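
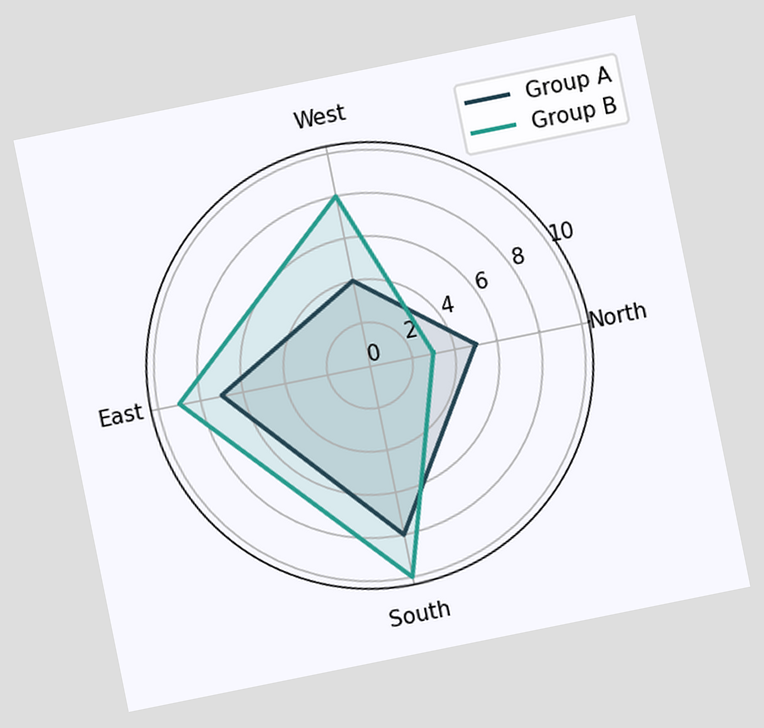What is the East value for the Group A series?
The chart is tilted about 11° counter-clockwise. On the East axis, Group A reaches 7.

7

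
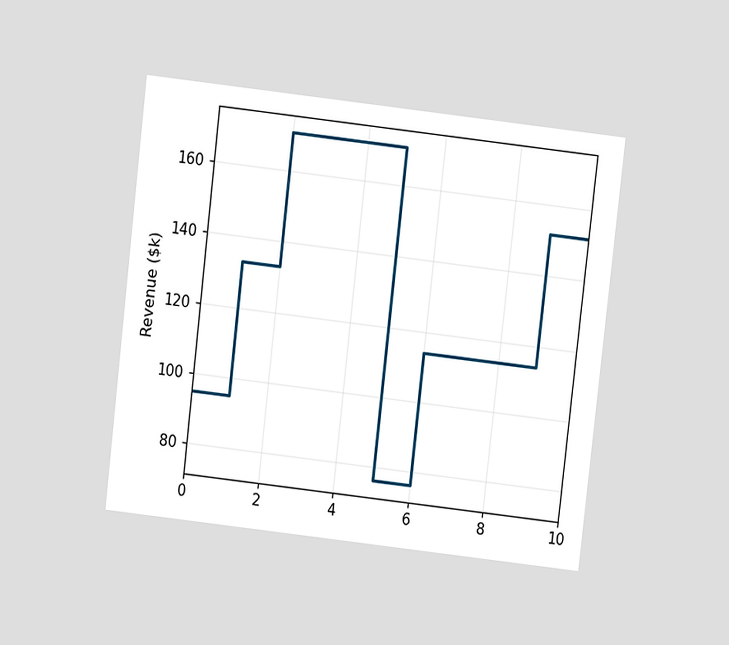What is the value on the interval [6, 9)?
$114k

The chart is tilted about 7° clockwise and viewed slightly from above. On [6, 9) the step sits at $114k.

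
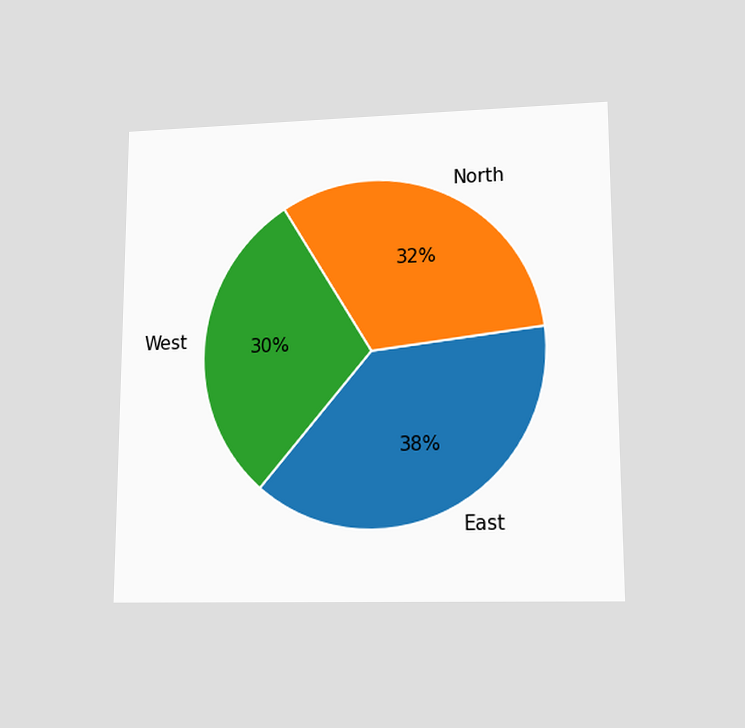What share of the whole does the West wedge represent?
The chart is viewed at a slight angle. The West slice takes up 30% of the pie.

30%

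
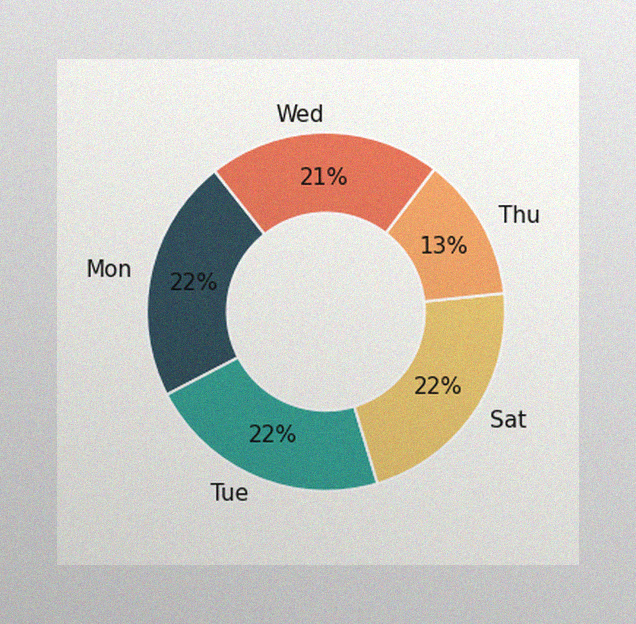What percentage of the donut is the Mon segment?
The image has some photo noise and uneven lighting. The Mon segment takes up 22% of the ring.

22%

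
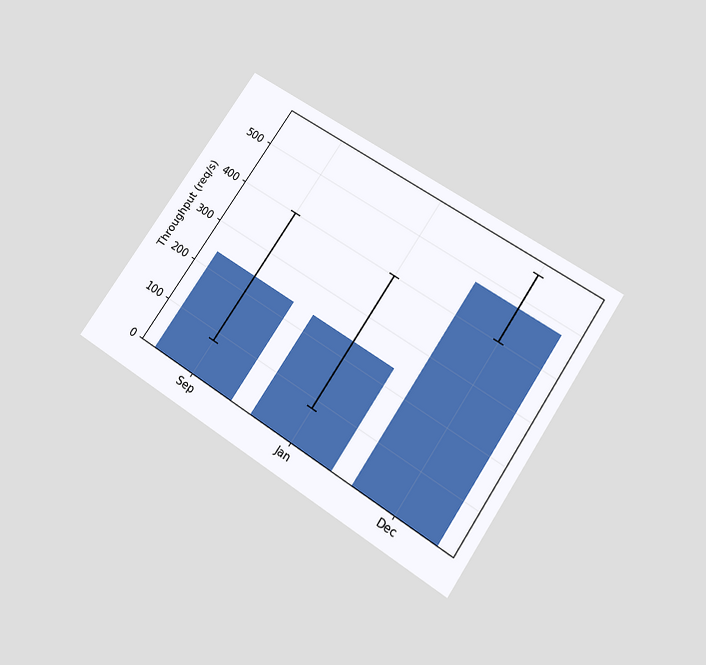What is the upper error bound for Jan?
The chart is tilted about 34° clockwise and viewed slightly from below. The Jan bar's upper whisker reaches 400req/s.

400req/s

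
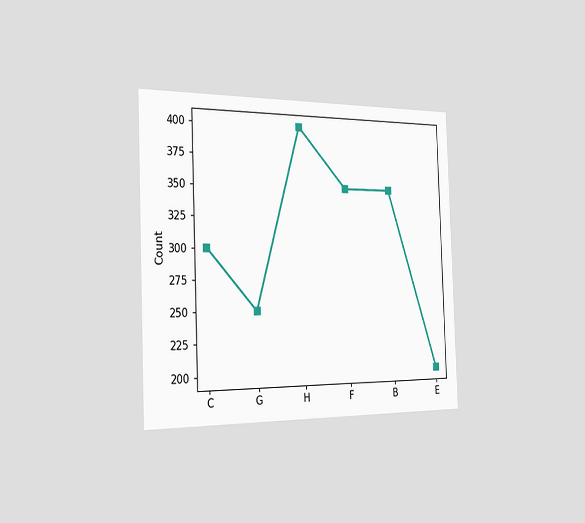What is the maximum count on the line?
The chart is tilted about 2° counter-clockwise and viewed slightly from the left. The highest point is at H, and reading across to the y-axis gives 400.

400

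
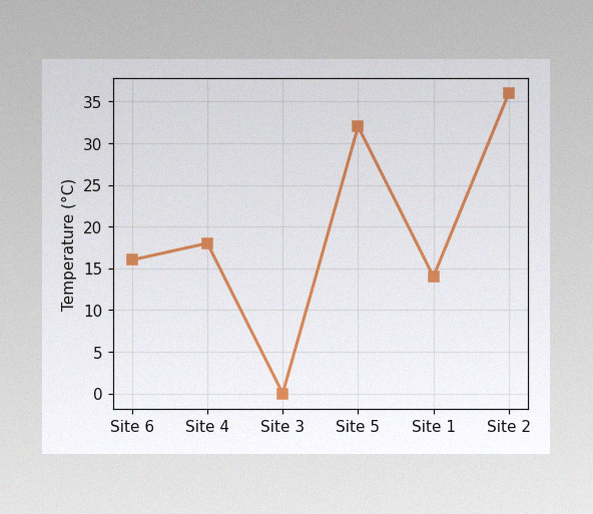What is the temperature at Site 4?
18°C

The image has some photo noise and uneven lighting. At Site 4, the line is at 18°C.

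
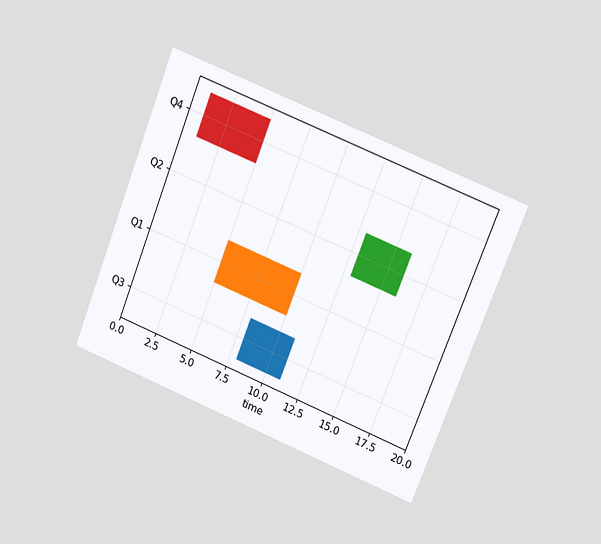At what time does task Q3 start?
The chart is tilted about 21° clockwise and viewed at a slight angle. The Q3 bar begins at t=8.

8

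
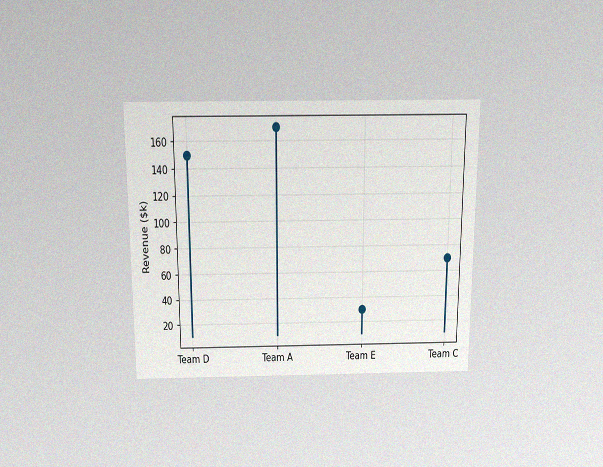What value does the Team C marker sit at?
$70k

The chart is viewed slightly from above, with some photo noise. The Team C marker sits at $70k.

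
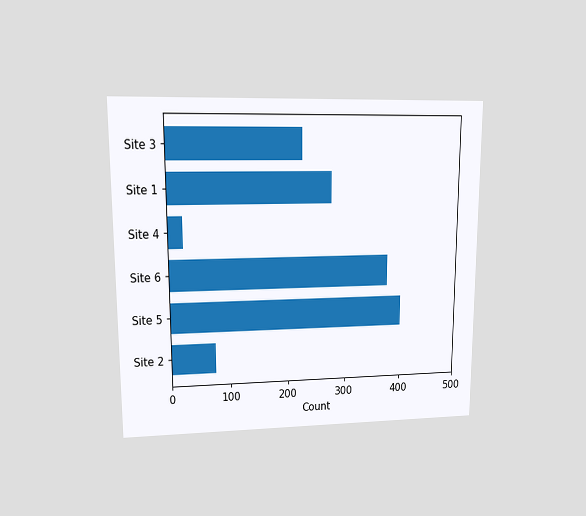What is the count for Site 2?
The chart is viewed at a slight angle. Reading along the chart's x-axis, the Site 2 bar reaches 75.

75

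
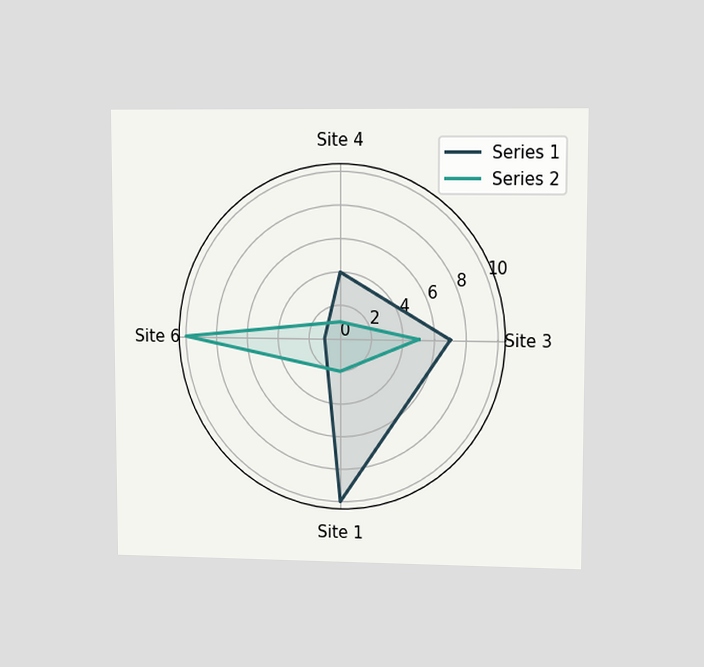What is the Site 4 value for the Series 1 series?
The chart is viewed at a slight angle. On the Site 4 axis, Series 1 reaches 4.

4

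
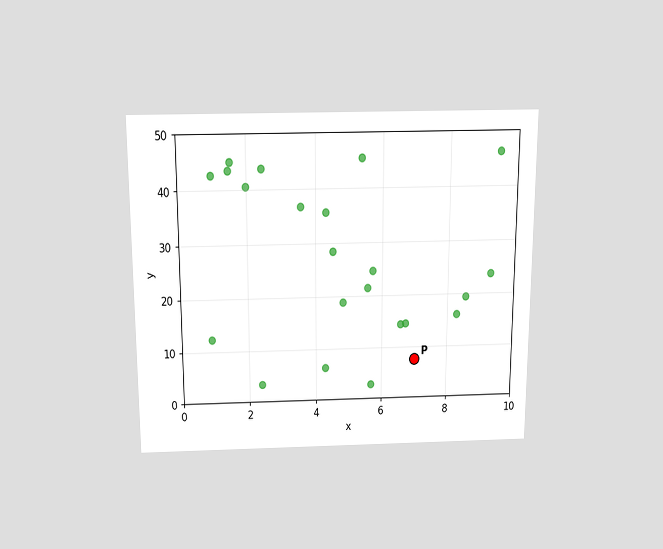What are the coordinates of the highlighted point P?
The chart is viewed slightly from above. Following the gridlines from P to each axis, P sits at (7, 7.5).

(7, 7.5)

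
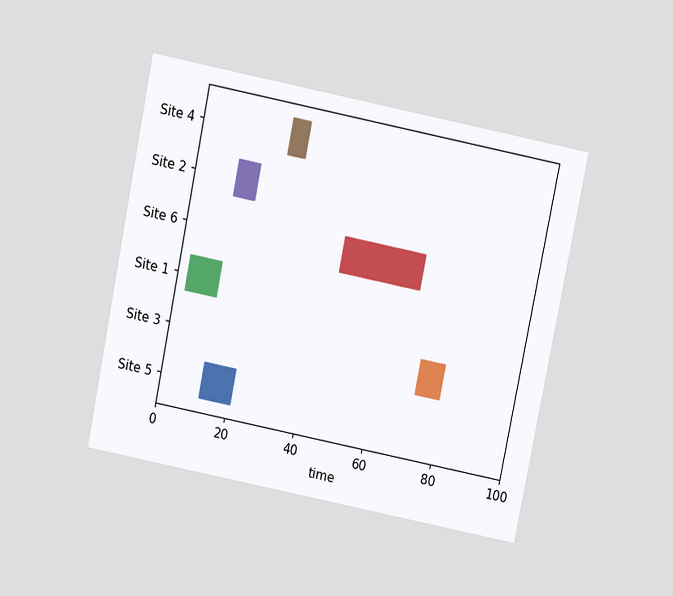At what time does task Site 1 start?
3

The chart is tilted about 11° clockwise and viewed slightly from above. The Site 1 bar begins at t=3.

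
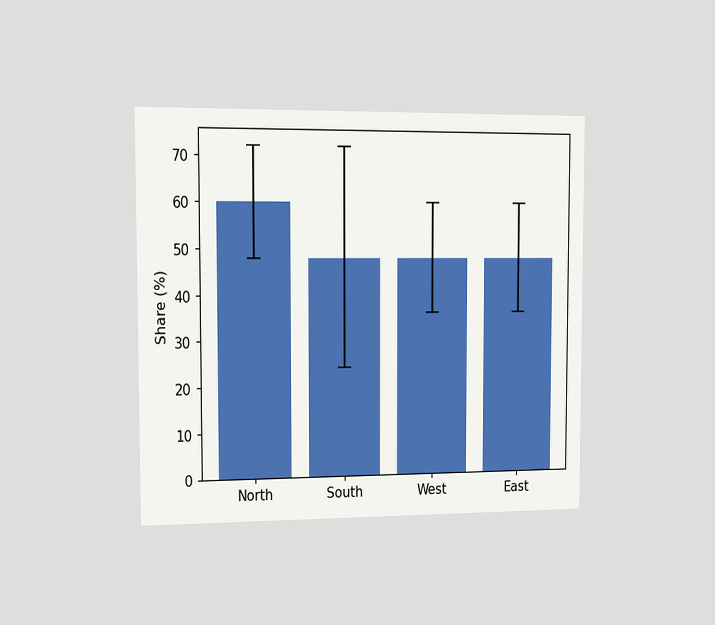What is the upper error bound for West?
The chart is viewed slightly from the left. The West bar's upper whisker reaches 60%.

60%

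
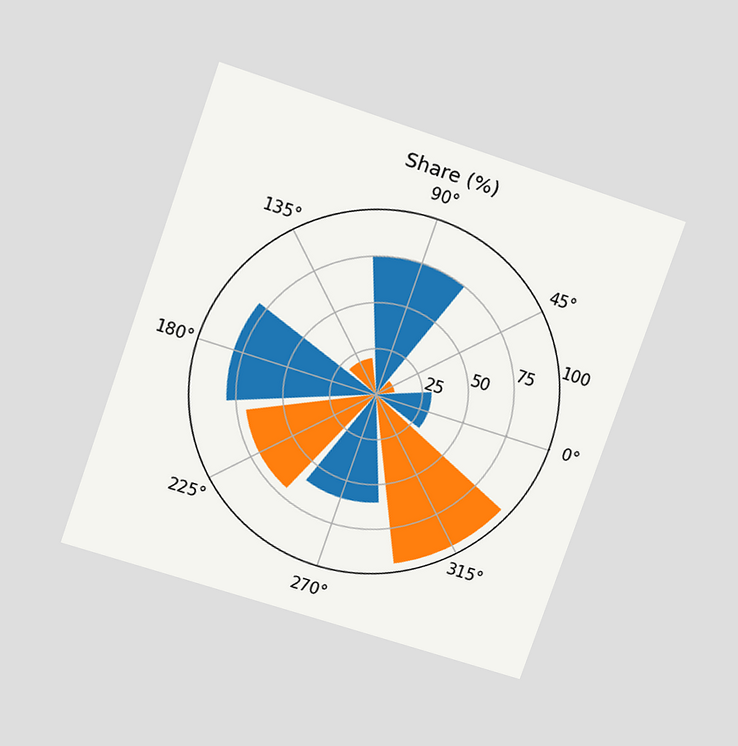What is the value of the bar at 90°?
The chart is tilted about 19° clockwise and viewed slightly from above. The bar at 90° reaches 75% on the radial axis.

75%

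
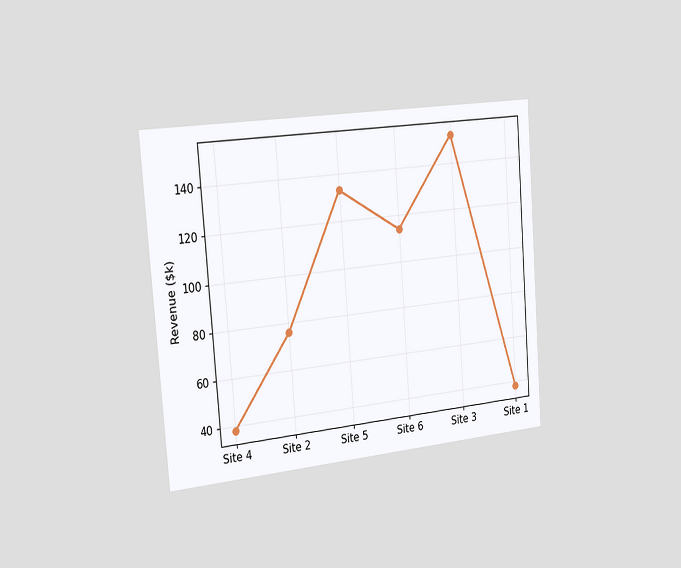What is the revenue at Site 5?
$133k

The chart is tilted about 4° counter-clockwise and viewed slightly from the left. At Site 5, the line is at $133k.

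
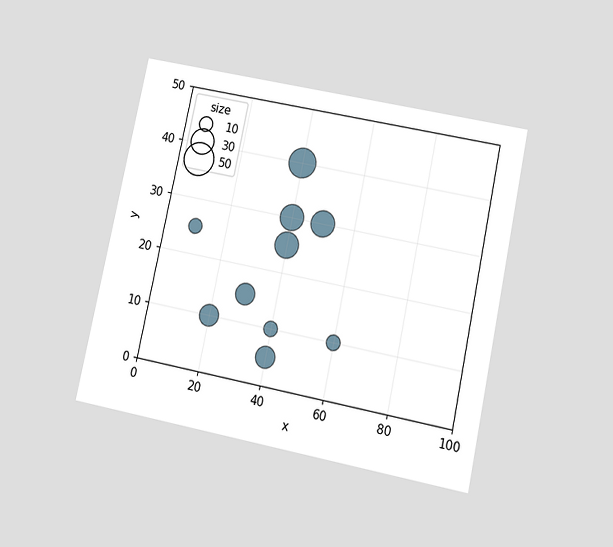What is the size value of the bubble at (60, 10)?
The chart is tilted about 12° clockwise and viewed slightly from below. Matching the bubble at (60, 10) against the size legend gives 10.

10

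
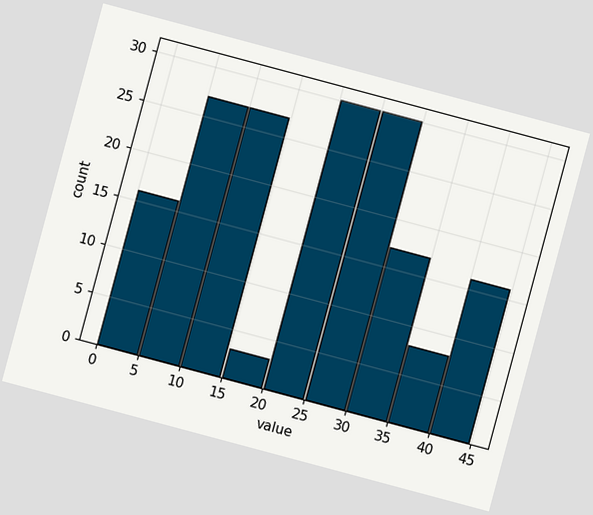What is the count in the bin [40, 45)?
The chart is tilted about 15° clockwise. The [40, 45) bin has height 16.

16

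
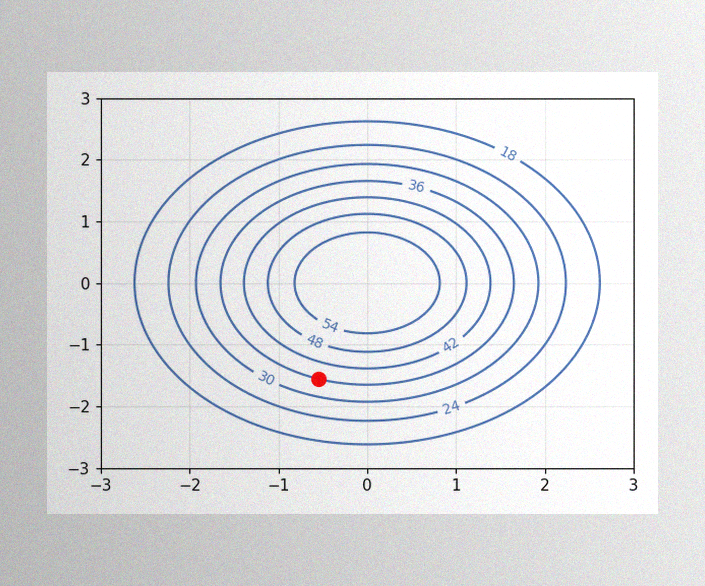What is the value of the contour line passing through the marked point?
The image has some photo noise and uneven lighting. The marked point sits on the contour labelled 36.

36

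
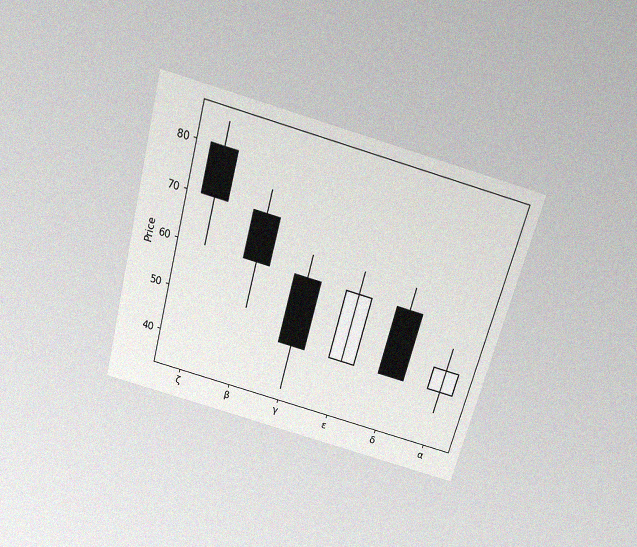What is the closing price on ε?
60

The chart is tilted about 15° clockwise and viewed slightly from above, with some photo noise. The ε candle closes at 60.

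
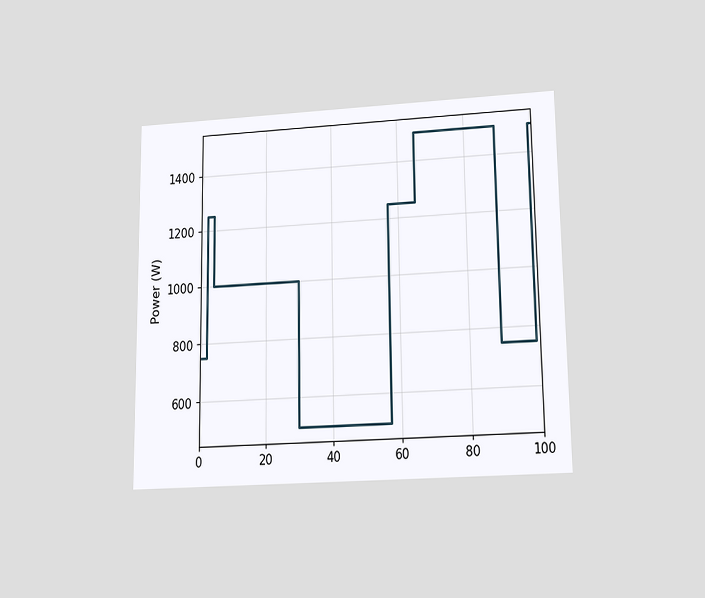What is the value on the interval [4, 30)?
The chart is viewed slightly from below. On [4, 30) the step sits at 1000W.

1000W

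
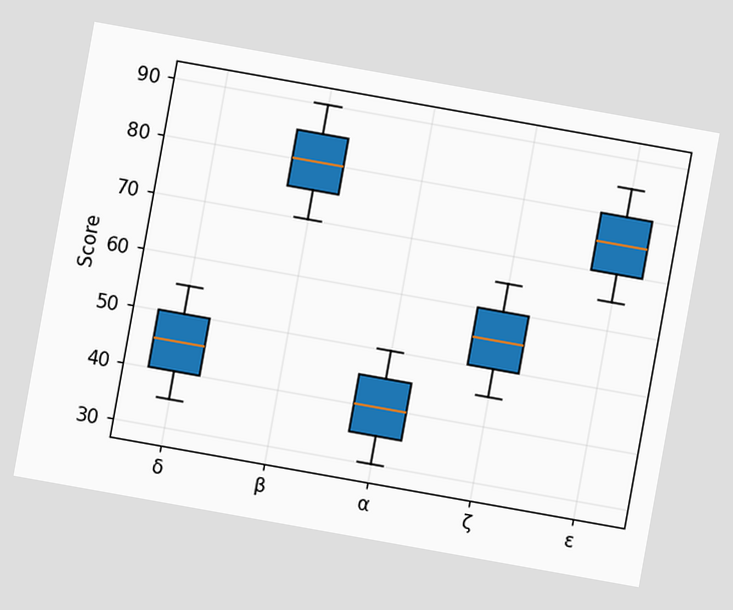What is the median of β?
The chart is tilted about 10° clockwise. The median line in the β box sits at 80.

80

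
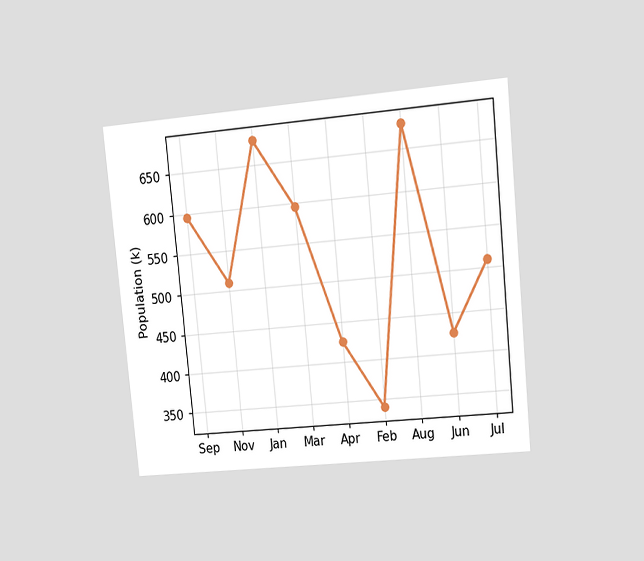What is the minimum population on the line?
340k

The chart is tilted about 6° counter-clockwise and viewed at a slight angle. The lowest point is at Feb, and reading across to the y-axis gives 340k.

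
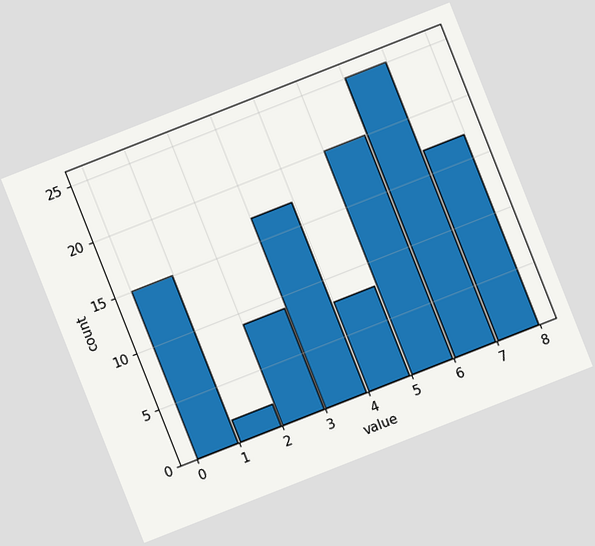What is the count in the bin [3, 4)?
The chart is tilted about 21° counter-clockwise. The [3, 4) bin has height 17.

17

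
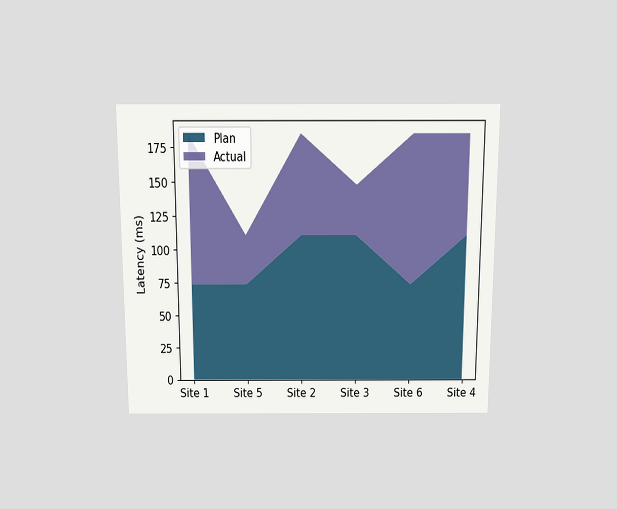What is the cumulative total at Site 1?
185ms

The chart is viewed slightly from above. The stacked total at Site 1 reaches 185ms.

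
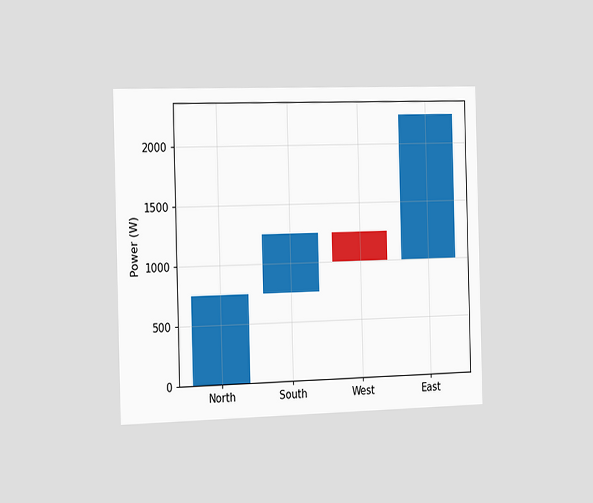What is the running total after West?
1000W

The chart is viewed slightly from the left. After West the running total reaches 1000W.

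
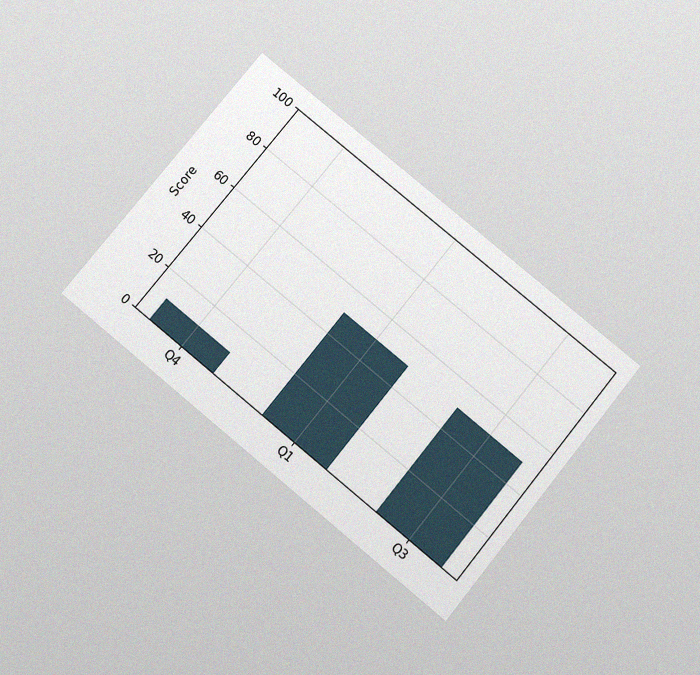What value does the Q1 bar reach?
The chart is tilted about 39° clockwise and viewed slightly from below, with some photo noise. Reading along the chart's y-axis, the Q1 bar reaches 50.

50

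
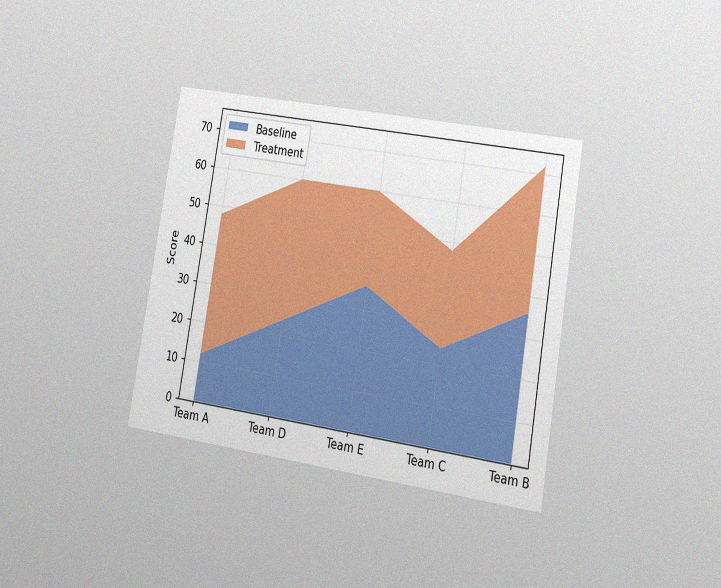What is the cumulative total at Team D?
60

The chart is tilted about 10° clockwise and viewed slightly from the right, with some photo noise. The stacked total at Team D reaches 60.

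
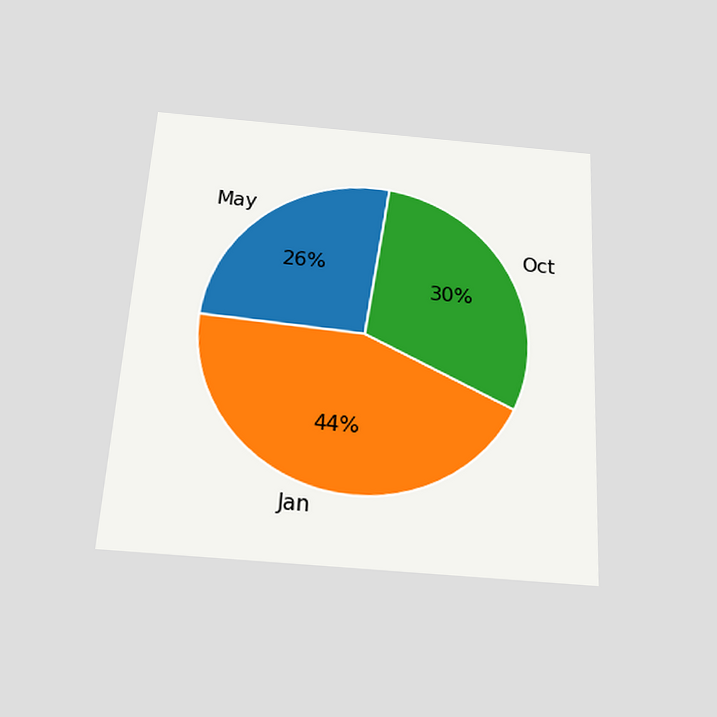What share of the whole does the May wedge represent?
The chart is tilted about 3° clockwise and viewed slightly from below. The May slice takes up 26% of the pie.

26%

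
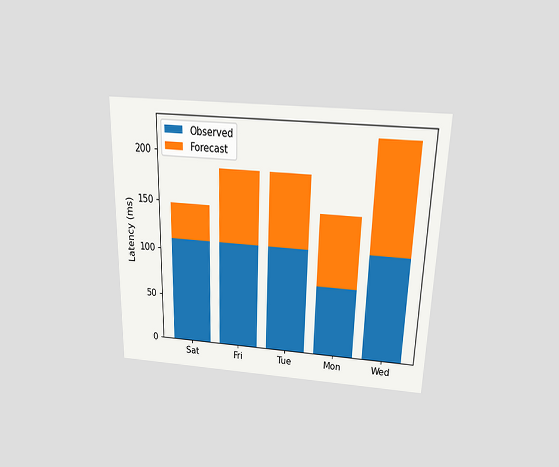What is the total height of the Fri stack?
185ms

The chart is viewed slightly from above. The Fri stack's top reaches 185ms on the y-axis.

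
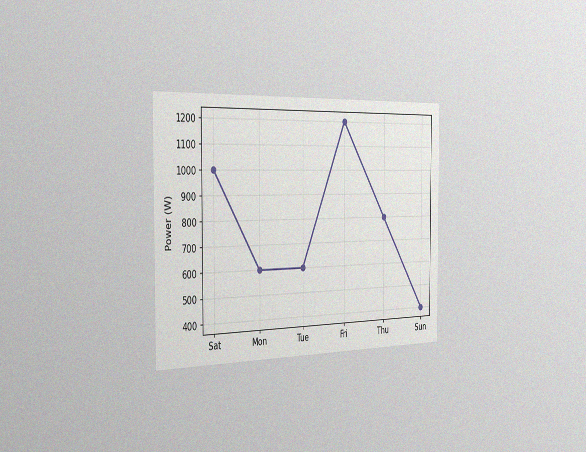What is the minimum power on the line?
The chart is viewed slightly from the left, with some photo noise. The lowest point is at Sun, and reading across to the y-axis gives 400W.

400W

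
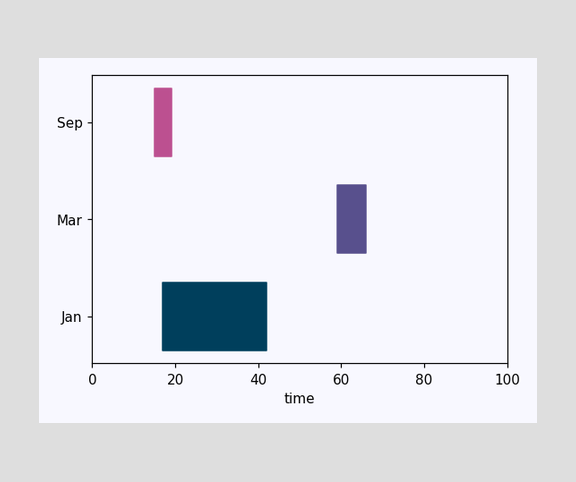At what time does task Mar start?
59

The Mar bar begins at t=59.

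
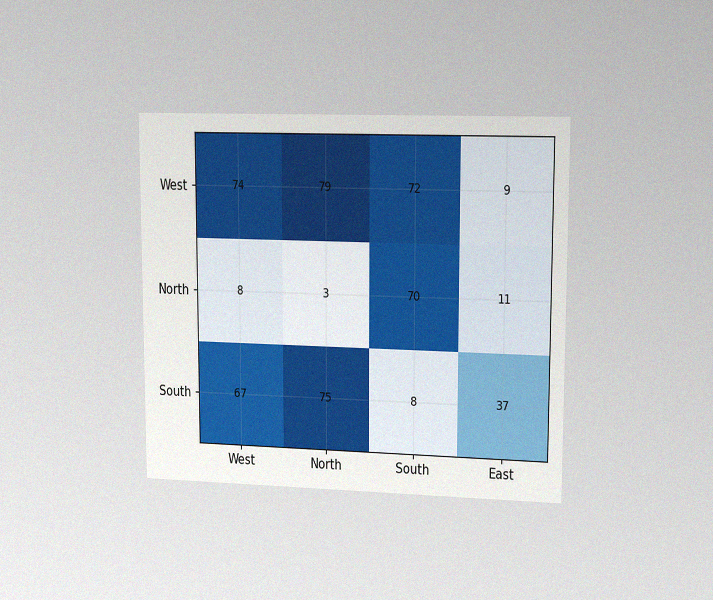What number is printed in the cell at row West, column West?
The chart is viewed slightly from the right, with some photo noise. The (West, West) cell reads 74.

74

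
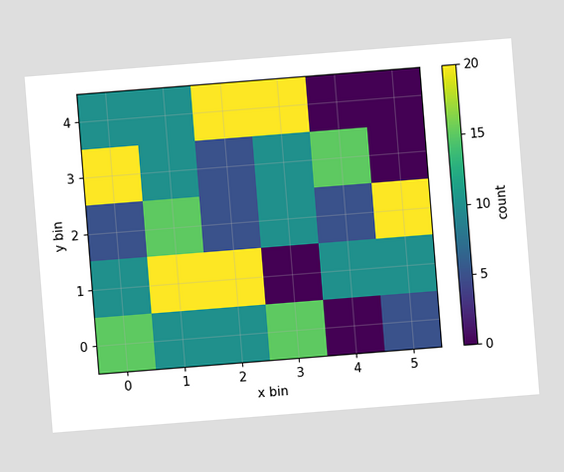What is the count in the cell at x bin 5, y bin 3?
0

The chart is tilted about 5° counter-clockwise. Matching the cell (5, 3) against the colorbar gives 0.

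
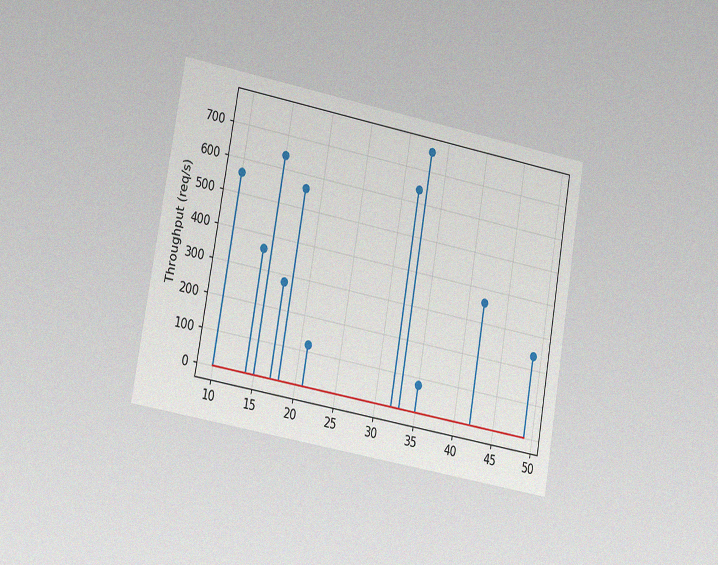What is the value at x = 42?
360req/s

The chart is tilted about 10° clockwise and viewed slightly from the left, with some photo noise. The stem at x=42 reaches 360req/s.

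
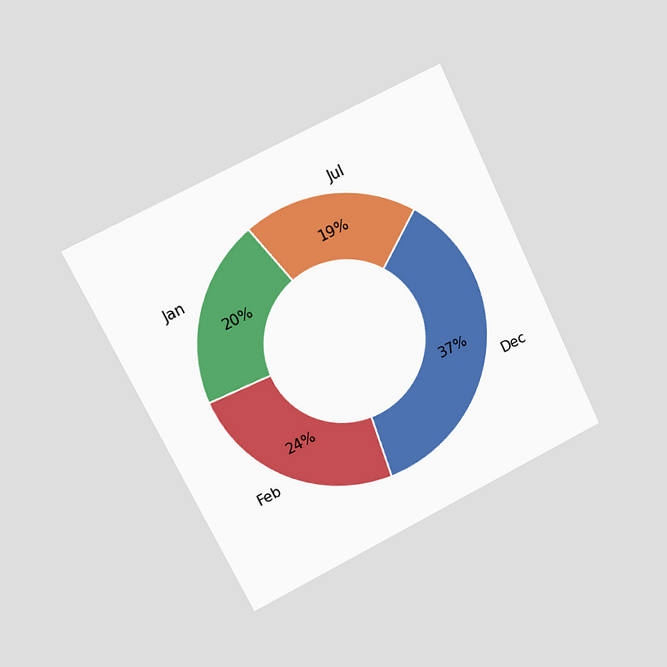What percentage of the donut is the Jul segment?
19%

The chart is tilted about 26° counter-clockwise and viewed slightly from the left. The Jul segment takes up 19% of the ring.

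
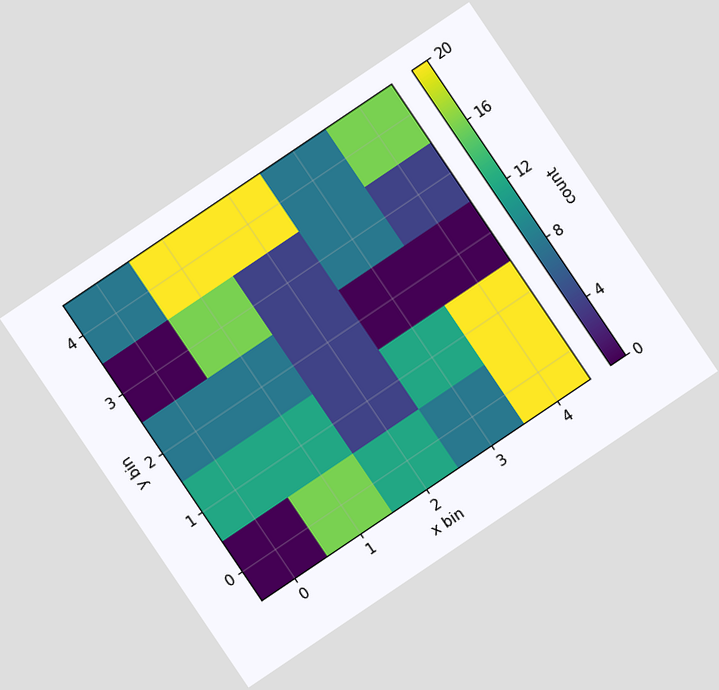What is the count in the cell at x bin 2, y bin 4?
20

The chart is tilted about 34° counter-clockwise. Matching the cell (2, 4) against the colorbar gives 20.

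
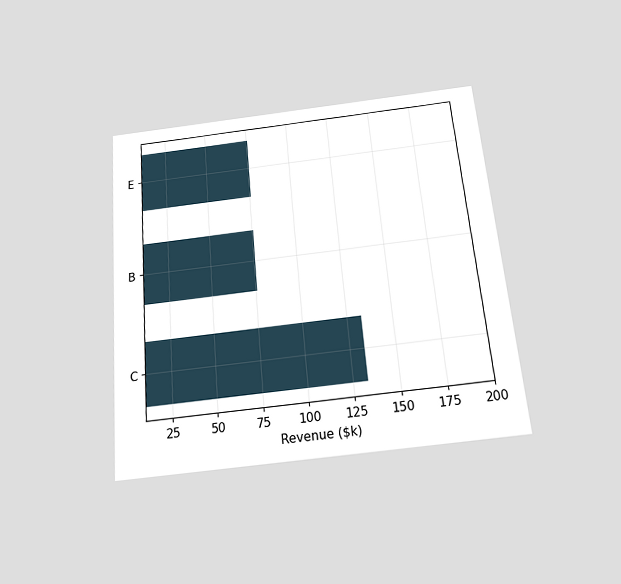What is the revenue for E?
The chart is tilted about 5° counter-clockwise and viewed slightly from below. Reading along the chart's x-axis, the E bar reaches $76k.

$76k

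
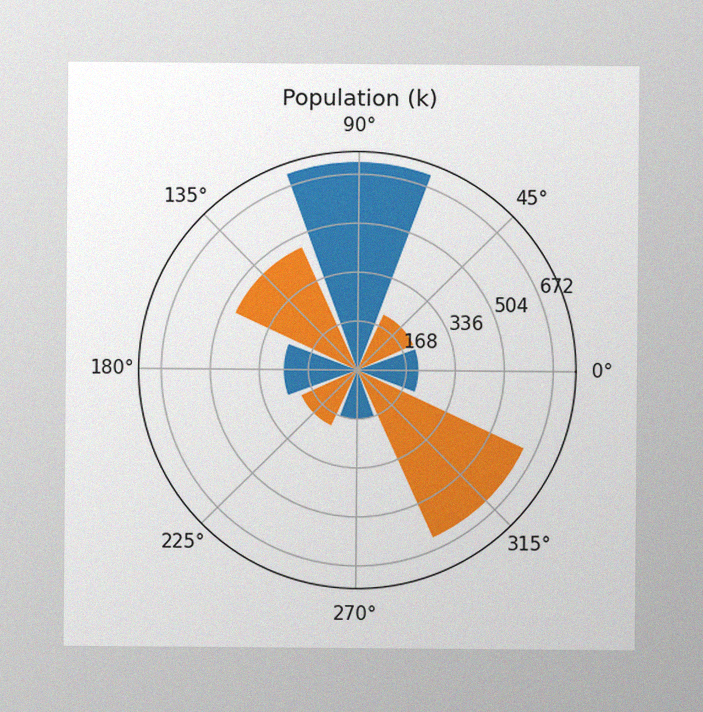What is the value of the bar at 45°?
The image has some photo noise and uneven lighting. The bar at 45° reaches 210k on the radial axis.

210k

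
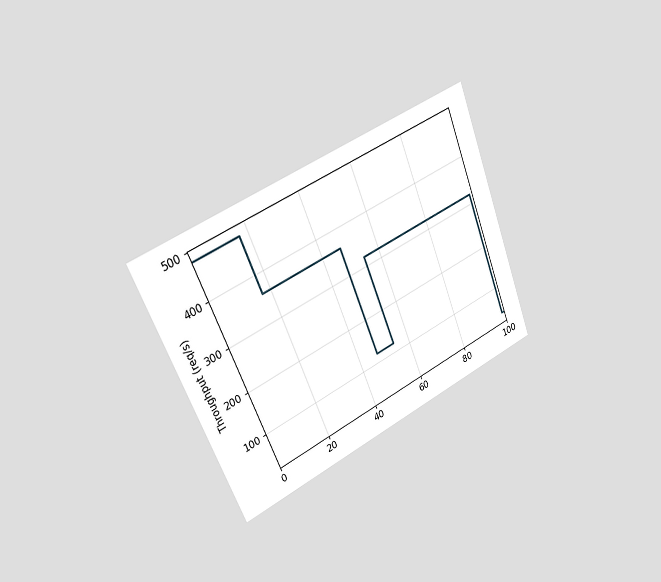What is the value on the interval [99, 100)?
40req/s

The chart is tilted about 22° counter-clockwise and viewed slightly from the left. On [99, 100) the step sits at 40req/s.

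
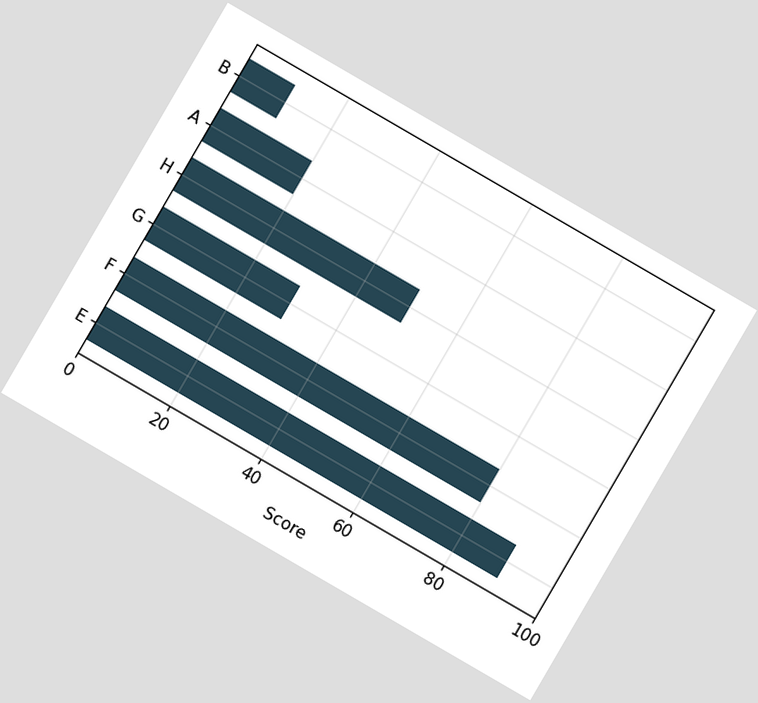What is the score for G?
The chart is tilted about 30° clockwise. Reading along the chart's x-axis, the G bar reaches 30.

30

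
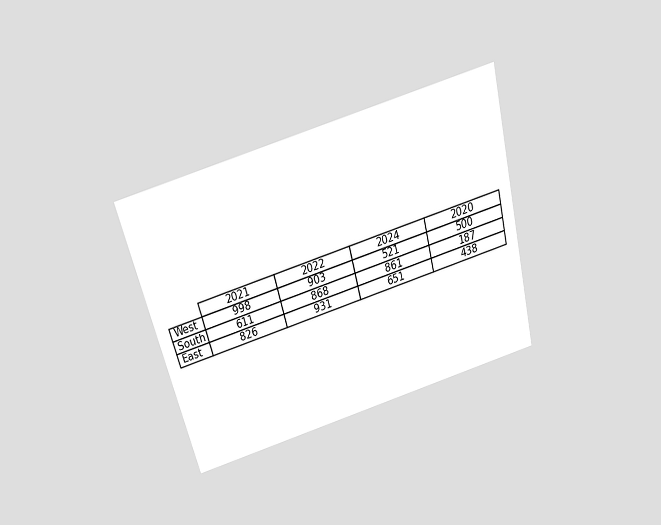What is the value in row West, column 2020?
The chart is tilted about 15° counter-clockwise and viewed slightly from above. The (West, 2020) cell reads 500.

500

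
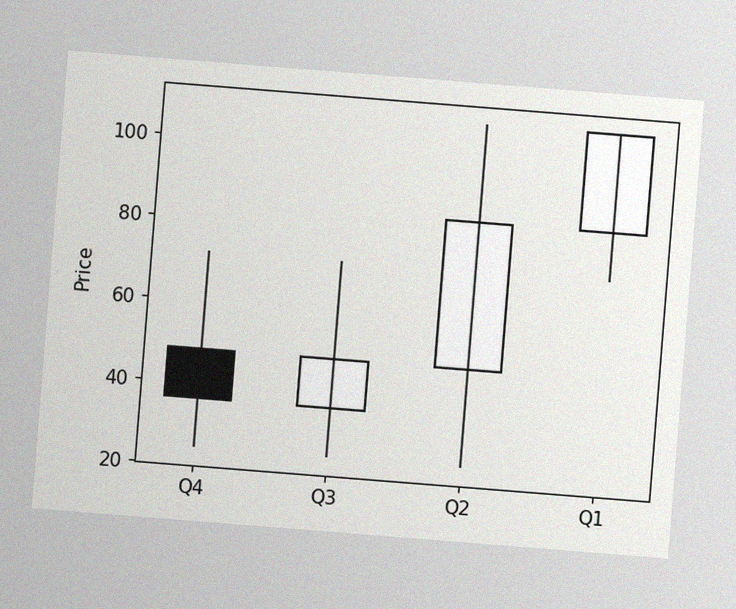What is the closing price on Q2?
The chart is tilted about 5° clockwise, with some photo noise. The Q2 candle closes at 84.

84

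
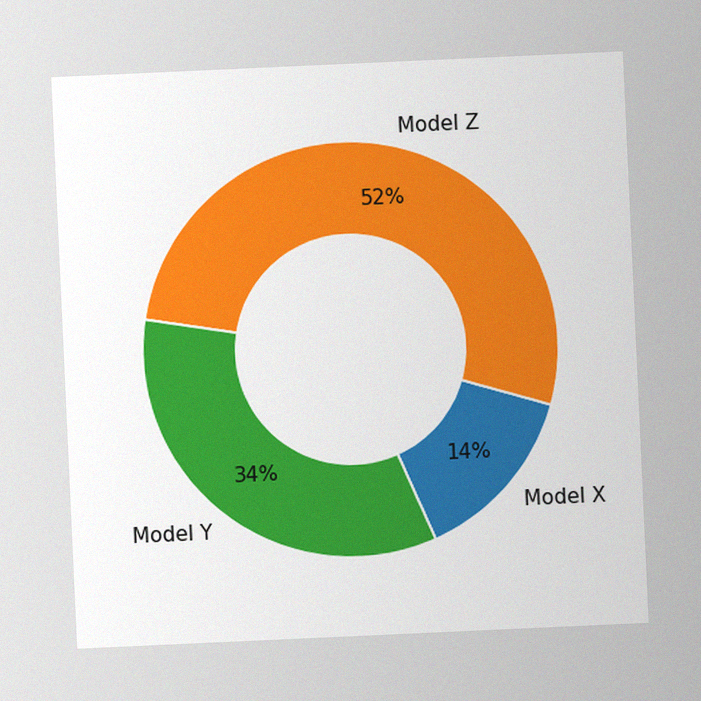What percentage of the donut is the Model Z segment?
52%

The chart is tilted about 3° counter-clockwise, with some photo noise. The Model Z segment takes up 52% of the ring.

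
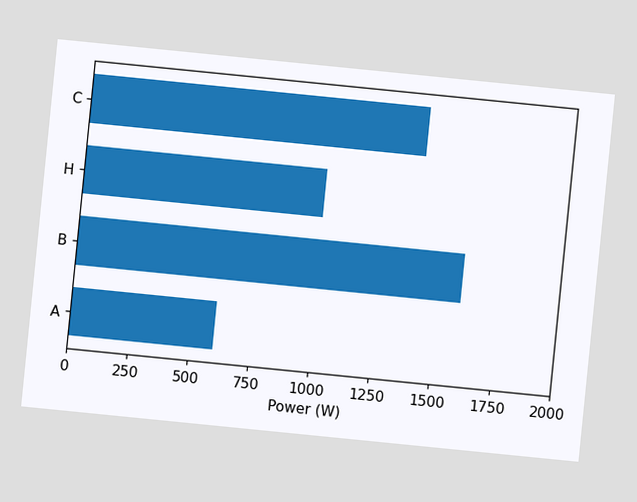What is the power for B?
1600W

The chart is tilted about 6° clockwise. Reading along the chart's x-axis, the B bar reaches 1600W.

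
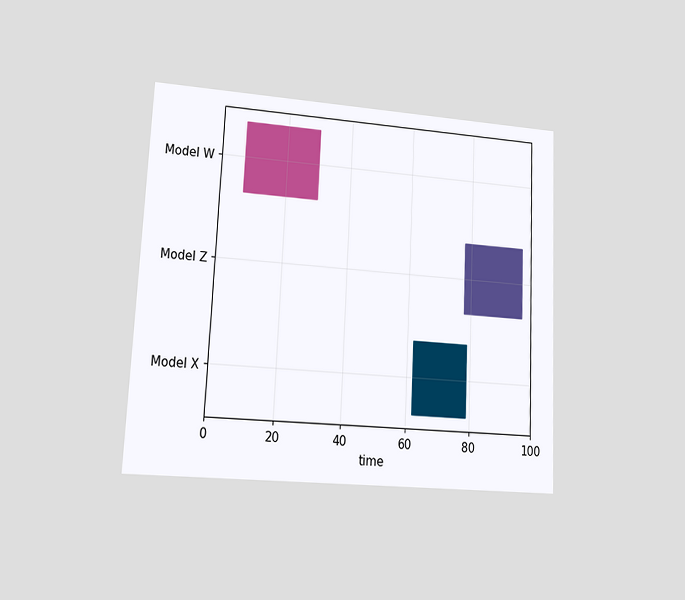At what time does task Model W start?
7

The chart is tilted about 3° clockwise and viewed at a slight angle. The Model W bar begins at t=7.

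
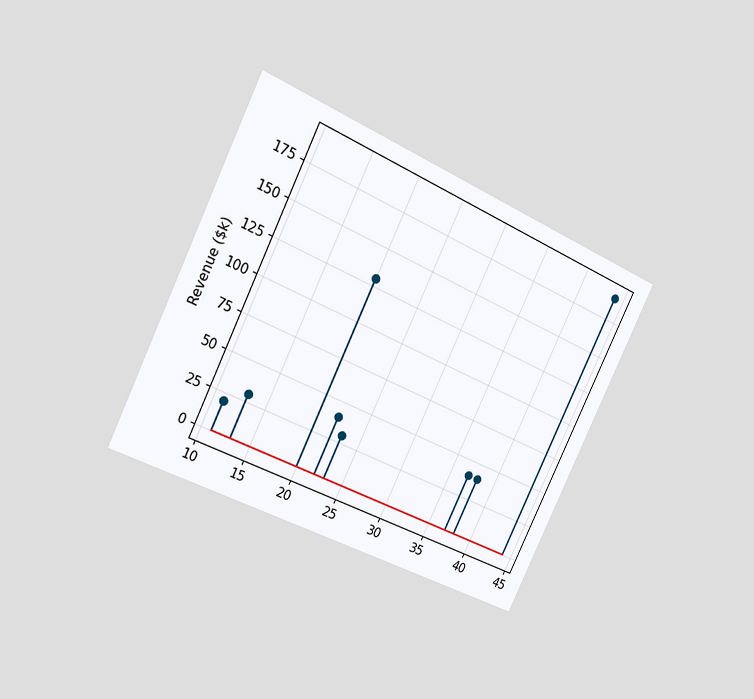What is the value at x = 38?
The chart is tilted about 25° clockwise and viewed slightly from the left. The stem at x=38 reaches $40k.

$40k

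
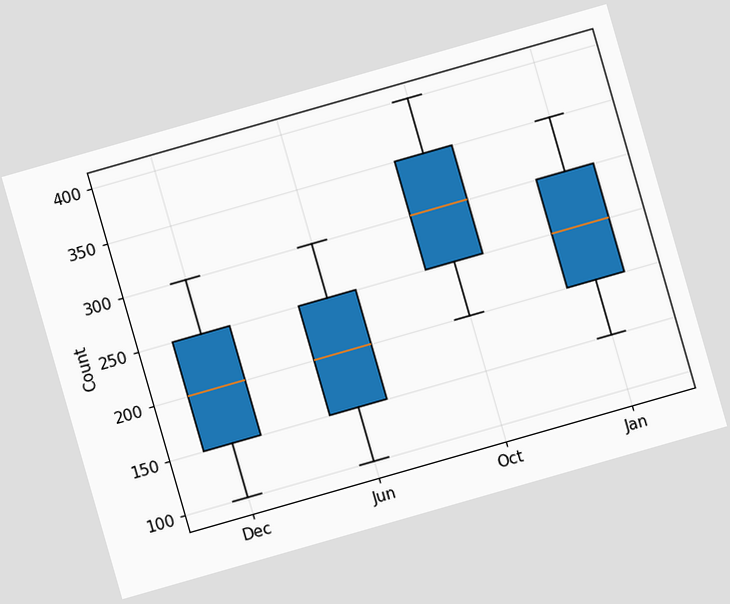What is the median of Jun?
The chart is tilted about 16° counter-clockwise. The median line in the Jun box sits at 200.

200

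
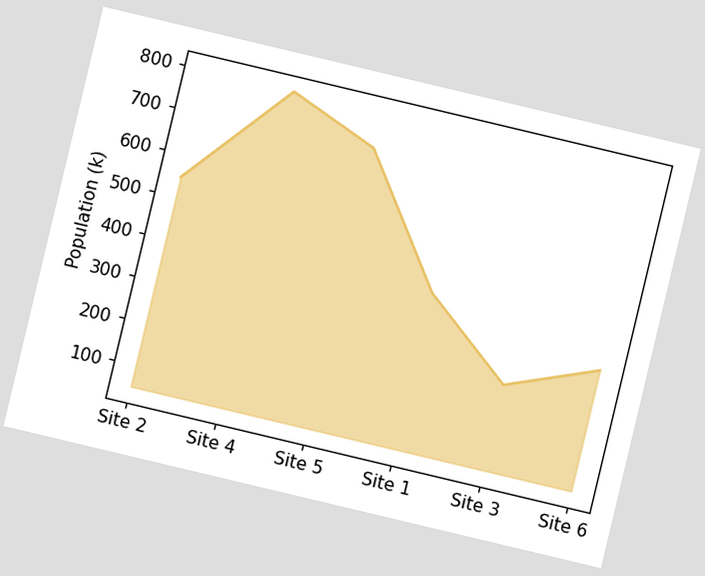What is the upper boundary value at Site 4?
The chart is tilted about 13° clockwise. At Site 4 the upper boundary is at 798k.

798k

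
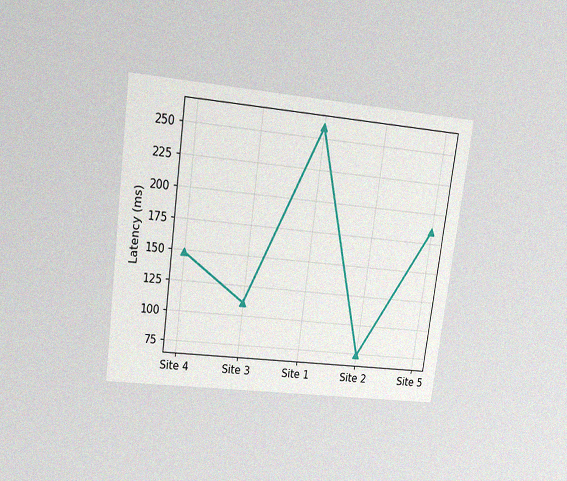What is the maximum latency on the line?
The chart is tilted about 8° clockwise and viewed slightly from above, with some photo noise. The highest point is at Site 1, and reading across to the y-axis gives 259ms.

259ms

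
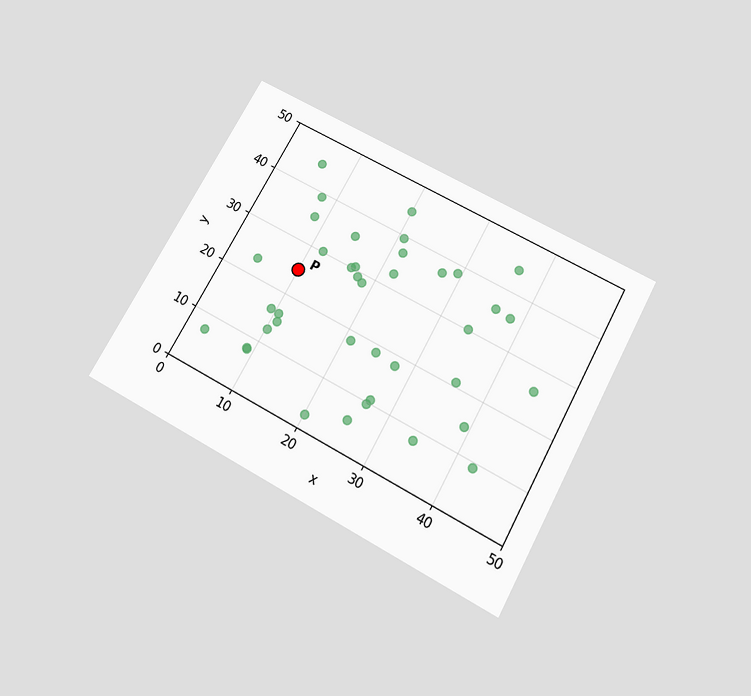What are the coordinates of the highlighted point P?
(10, 25)

The chart is tilted about 29° clockwise and viewed slightly from below. Following the gridlines from P to each axis, P sits at (10, 25).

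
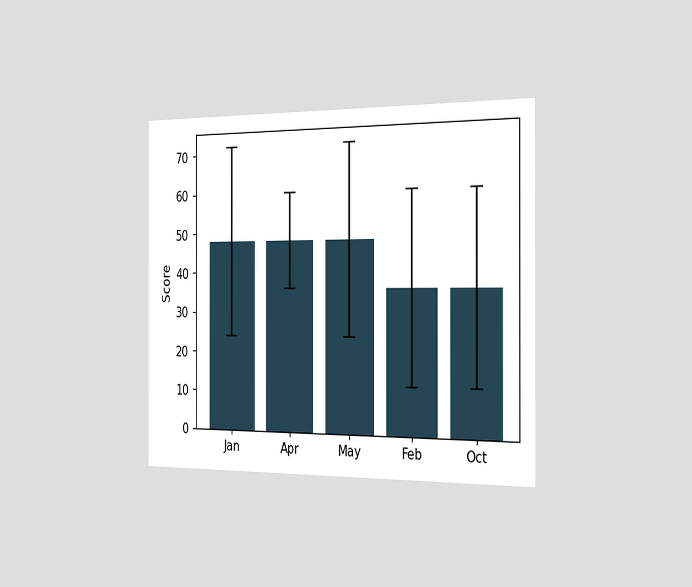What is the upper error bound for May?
72

The chart is viewed slightly from the right. The May bar's upper whisker reaches 72.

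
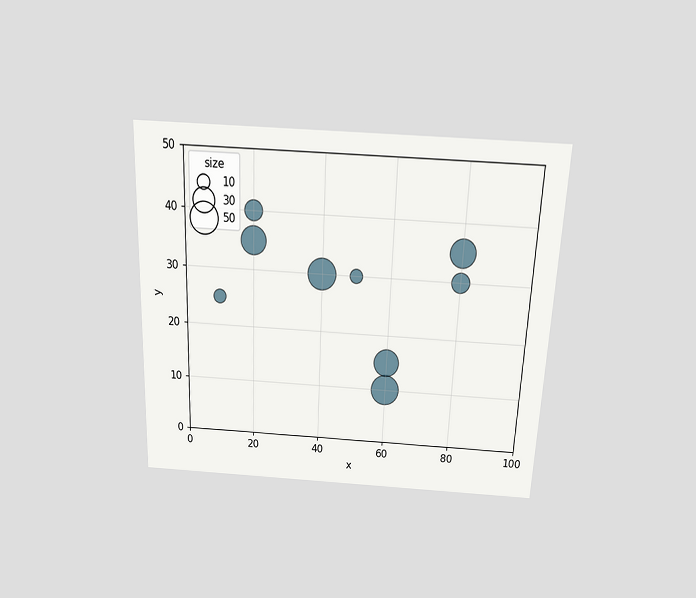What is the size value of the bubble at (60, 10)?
50

The chart is tilted about 2° clockwise and viewed slightly from above. Matching the bubble at (60, 10) against the size legend gives 50.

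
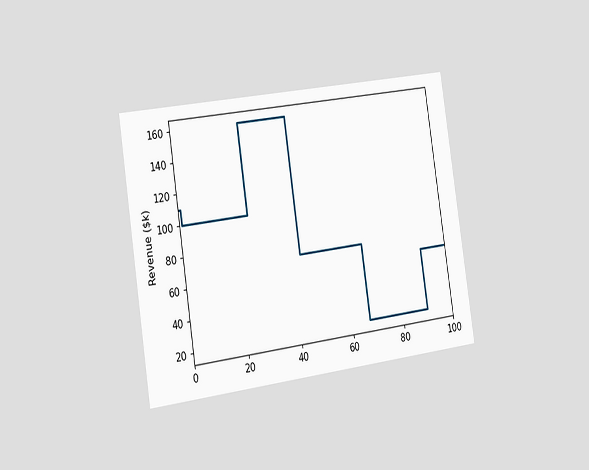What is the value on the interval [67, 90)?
$20k

The chart is tilted about 9° counter-clockwise and viewed slightly from the left. On [67, 90) the step sits at $20k.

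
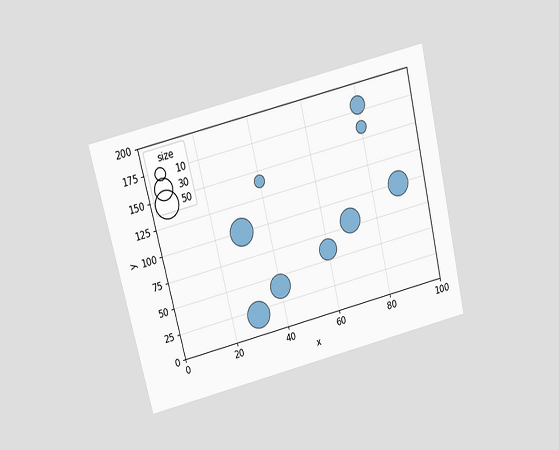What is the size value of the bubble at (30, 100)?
The chart is tilted about 14° counter-clockwise and viewed slightly from above. Matching the bubble at (30, 100) against the size legend gives 50.

50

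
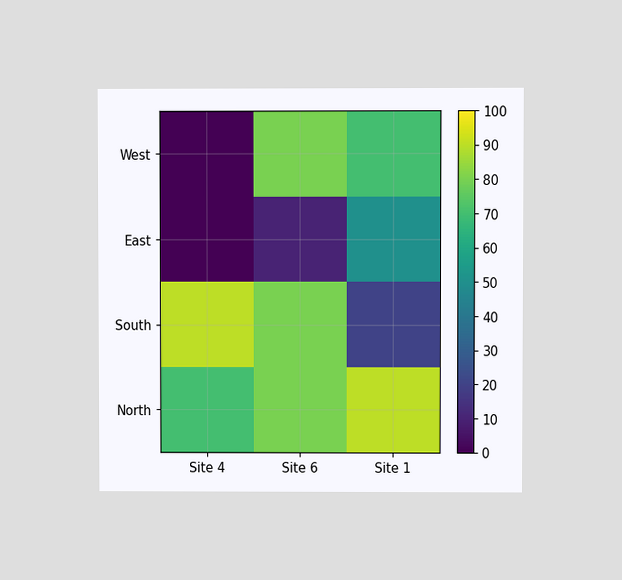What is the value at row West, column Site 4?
0

The chart is viewed at a slight angle. Matching cell (West, Site 4) against the colorbar gives 0.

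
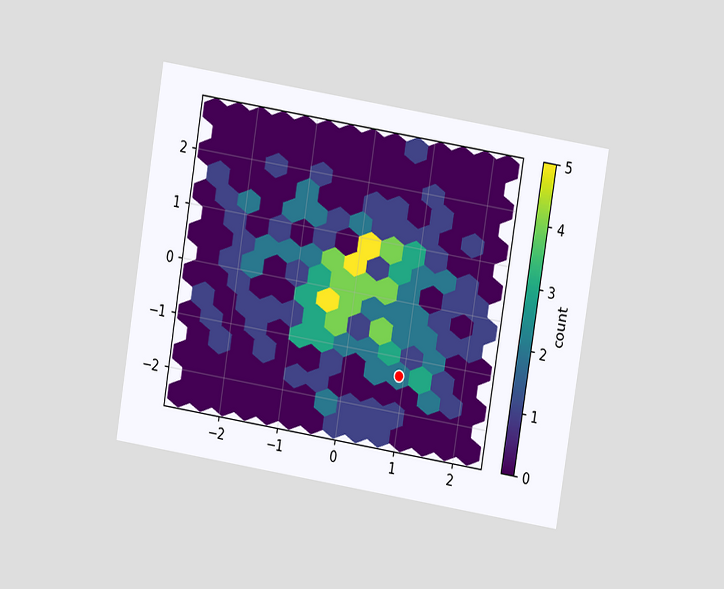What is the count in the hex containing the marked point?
2

The chart is tilted about 9° clockwise and viewed at a slight angle. The marked hex reads 2 on the colorbar.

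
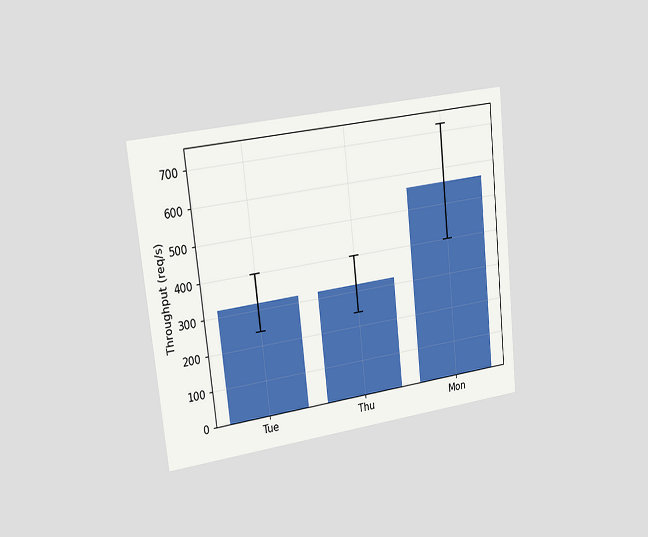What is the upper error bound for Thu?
The chart is tilted about 6° counter-clockwise and viewed slightly from the left. The Thu bar's upper whisker reaches 400req/s.

400req/s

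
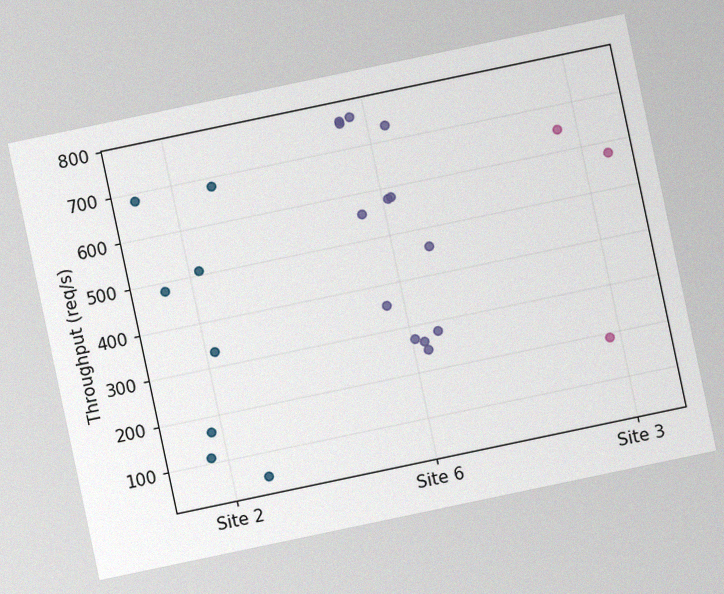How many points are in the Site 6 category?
The chart is tilted about 12° counter-clockwise, with some photo noise. Counting the markers in the Site 6 column gives 13.

13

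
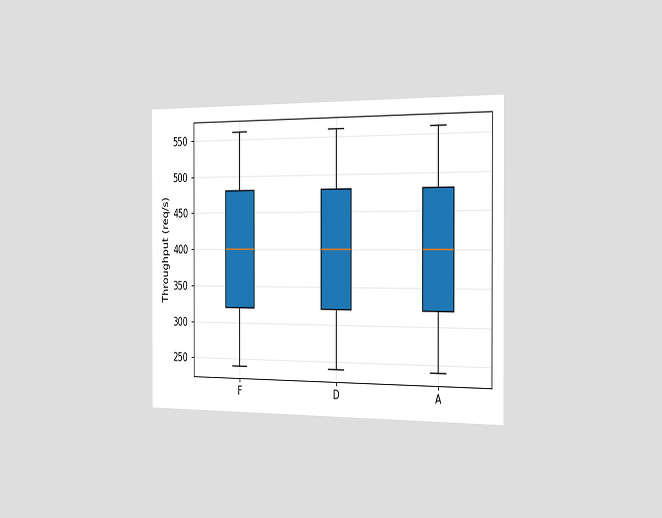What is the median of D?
The chart is viewed slightly from the right. The median line in the D box sits at 400req/s.

400req/s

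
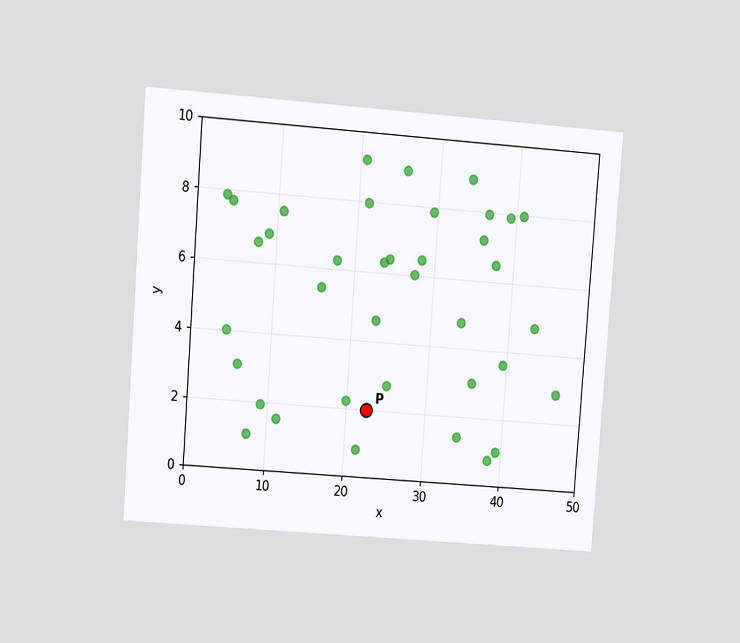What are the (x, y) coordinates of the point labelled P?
(22.5, 2)

The chart is tilted about 4° clockwise and viewed at a slight angle. Following the gridlines from P to each axis, P sits at (22.5, 2).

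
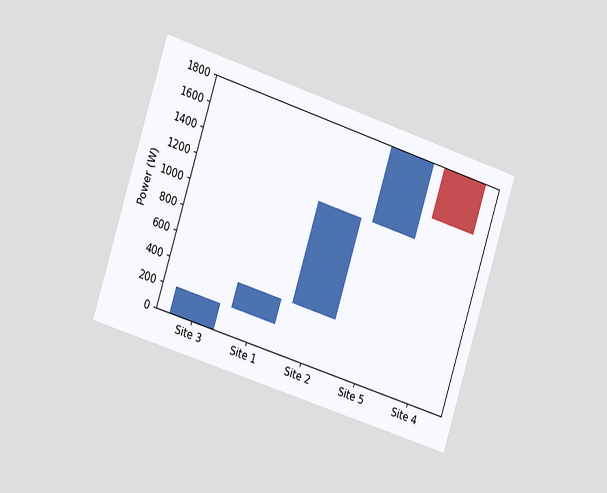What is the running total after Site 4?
The chart is tilted about 18° clockwise and viewed slightly from the left. After Site 4 the running total reaches 1400W.

1400W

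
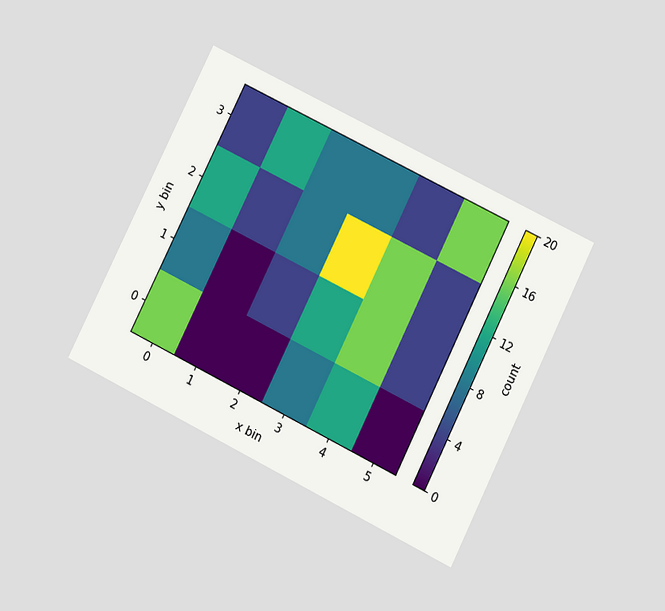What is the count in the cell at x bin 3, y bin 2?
20

The chart is tilted about 26° clockwise and viewed at a slight angle. Matching the cell (3, 2) against the colorbar gives 20.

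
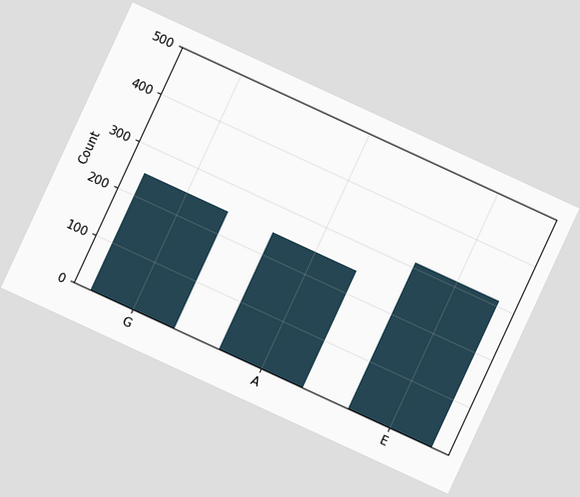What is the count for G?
The chart is tilted about 25° clockwise. Reading along the chart's y-axis, the G bar reaches 248.

248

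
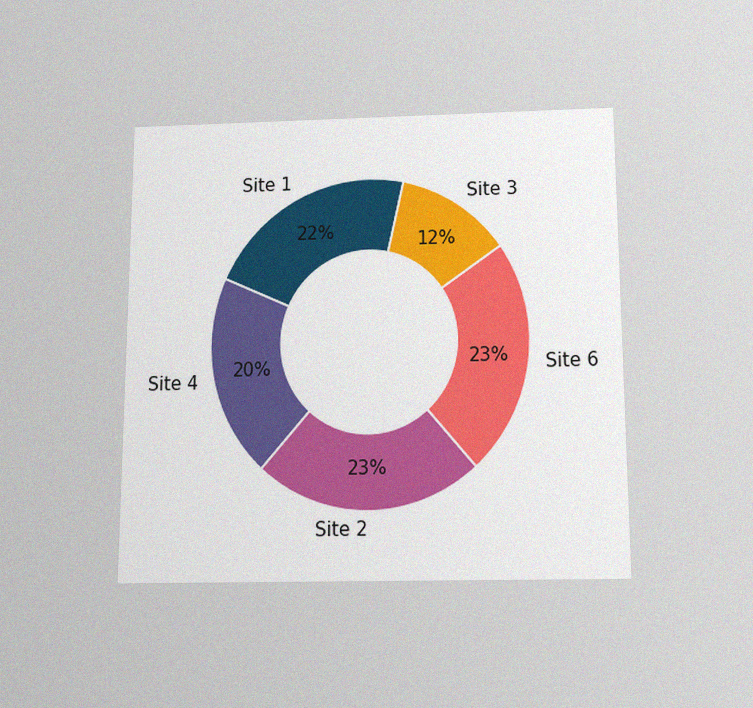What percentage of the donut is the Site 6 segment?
23%

The chart is viewed slightly from below, with some photo noise. The Site 6 segment takes up 23% of the ring.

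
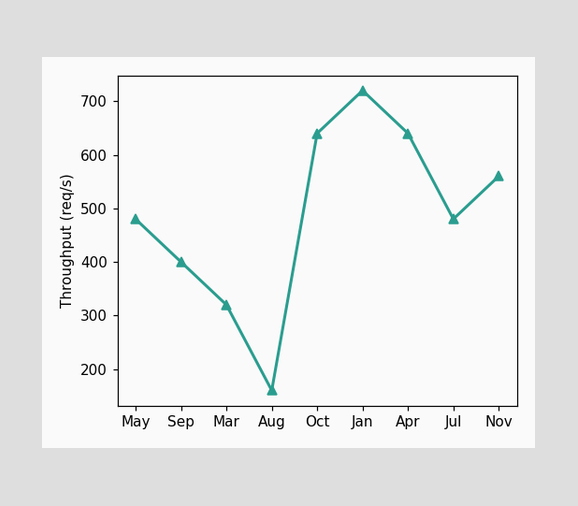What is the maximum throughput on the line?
720req/s

The highest point is at Jan, and reading across to the y-axis gives 720req/s.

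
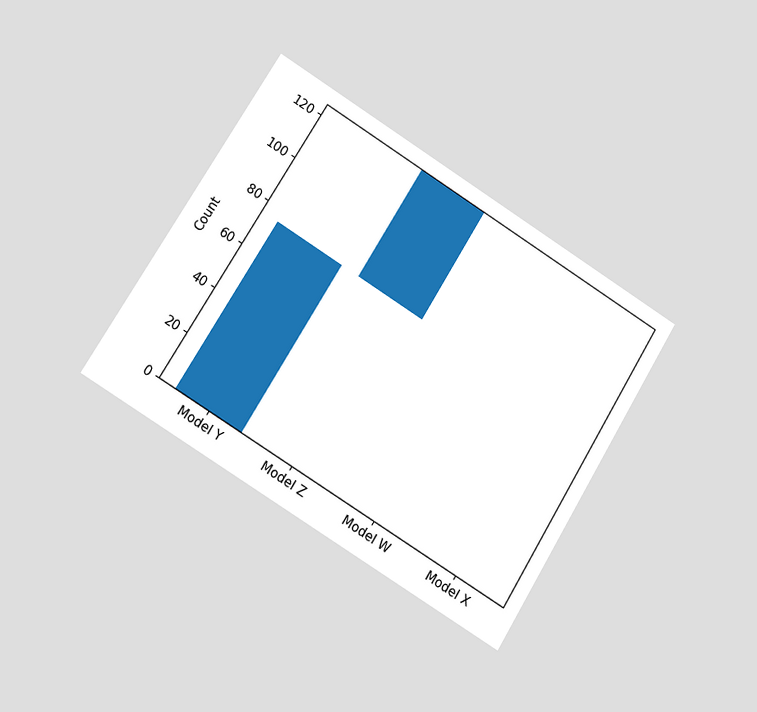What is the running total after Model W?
125

The chart is tilted about 32° clockwise and viewed at a slight angle. After Model W the running total reaches 125.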